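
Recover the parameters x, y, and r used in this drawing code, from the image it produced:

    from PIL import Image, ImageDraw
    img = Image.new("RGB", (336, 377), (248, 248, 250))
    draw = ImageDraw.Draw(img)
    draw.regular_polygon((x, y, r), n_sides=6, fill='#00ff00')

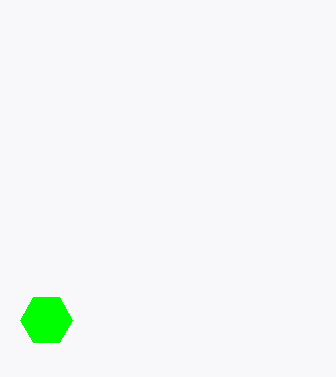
x = 46
y = 320
r = 26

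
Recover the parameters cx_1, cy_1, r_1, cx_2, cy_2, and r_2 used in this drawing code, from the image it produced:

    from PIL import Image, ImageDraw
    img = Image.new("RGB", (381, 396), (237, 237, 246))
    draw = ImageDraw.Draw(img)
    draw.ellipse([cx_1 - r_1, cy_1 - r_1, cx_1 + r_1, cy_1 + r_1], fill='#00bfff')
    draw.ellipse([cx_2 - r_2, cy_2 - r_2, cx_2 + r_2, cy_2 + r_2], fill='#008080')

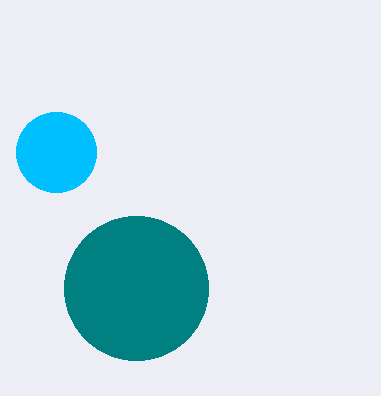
cx_1 = 56
cy_1 = 152
r_1 = 40
cx_2 = 136
cy_2 = 288
r_2 = 72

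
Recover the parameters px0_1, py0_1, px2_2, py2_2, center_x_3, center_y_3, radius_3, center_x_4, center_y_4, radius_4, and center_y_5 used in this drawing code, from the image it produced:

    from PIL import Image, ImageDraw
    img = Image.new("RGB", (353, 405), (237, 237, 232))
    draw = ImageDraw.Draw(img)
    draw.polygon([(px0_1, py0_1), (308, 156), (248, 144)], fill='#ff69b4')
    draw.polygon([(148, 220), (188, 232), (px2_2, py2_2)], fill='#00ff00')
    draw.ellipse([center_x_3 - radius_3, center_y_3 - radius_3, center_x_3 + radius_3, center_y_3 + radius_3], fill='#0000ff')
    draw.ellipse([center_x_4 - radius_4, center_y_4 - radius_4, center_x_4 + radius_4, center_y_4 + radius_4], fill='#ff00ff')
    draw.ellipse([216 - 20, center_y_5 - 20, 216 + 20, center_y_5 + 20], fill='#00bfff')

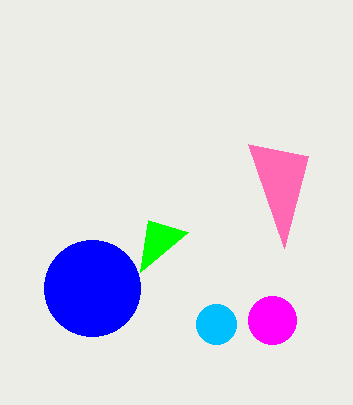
px0_1 = 284; py0_1 = 248; px2_2 = 140; py2_2 = 272; center_x_3 = 92; center_y_3 = 288; radius_3 = 48; center_x_4 = 272; center_y_4 = 320; radius_4 = 24; center_y_5 = 324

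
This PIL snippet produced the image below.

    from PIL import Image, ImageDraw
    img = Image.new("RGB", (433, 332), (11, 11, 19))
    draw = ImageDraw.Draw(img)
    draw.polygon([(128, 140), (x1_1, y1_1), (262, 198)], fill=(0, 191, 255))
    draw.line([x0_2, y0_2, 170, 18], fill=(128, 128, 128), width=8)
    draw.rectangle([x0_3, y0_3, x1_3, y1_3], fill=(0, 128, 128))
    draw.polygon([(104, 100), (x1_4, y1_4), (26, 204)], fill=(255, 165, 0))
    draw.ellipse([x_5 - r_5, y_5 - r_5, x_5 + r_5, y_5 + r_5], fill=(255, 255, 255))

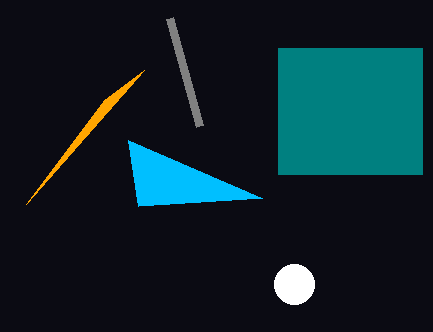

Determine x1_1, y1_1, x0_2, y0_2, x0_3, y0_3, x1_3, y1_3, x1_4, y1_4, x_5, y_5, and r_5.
x1_1 = 138; y1_1 = 206; x0_2 = 200; y0_2 = 126; x0_3 = 278; y0_3 = 48; x1_3 = 422; y1_3 = 174; x1_4 = 144; y1_4 = 70; x_5 = 294; y_5 = 284; r_5 = 20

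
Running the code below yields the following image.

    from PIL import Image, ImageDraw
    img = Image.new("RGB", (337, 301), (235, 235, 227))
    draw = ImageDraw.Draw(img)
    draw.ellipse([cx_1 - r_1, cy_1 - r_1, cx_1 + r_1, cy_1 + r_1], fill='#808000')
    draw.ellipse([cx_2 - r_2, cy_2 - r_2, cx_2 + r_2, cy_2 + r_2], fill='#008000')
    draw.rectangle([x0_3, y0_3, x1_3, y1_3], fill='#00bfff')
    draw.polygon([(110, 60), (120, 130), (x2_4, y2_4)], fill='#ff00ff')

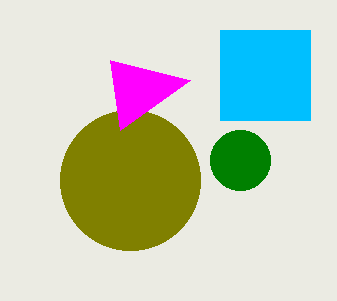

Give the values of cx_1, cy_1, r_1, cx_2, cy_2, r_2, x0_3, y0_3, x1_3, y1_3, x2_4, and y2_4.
cx_1 = 130, cy_1 = 180, r_1 = 70, cx_2 = 240, cy_2 = 160, r_2 = 30, x0_3 = 220, y0_3 = 30, x1_3 = 310, y1_3 = 120, x2_4 = 190, y2_4 = 80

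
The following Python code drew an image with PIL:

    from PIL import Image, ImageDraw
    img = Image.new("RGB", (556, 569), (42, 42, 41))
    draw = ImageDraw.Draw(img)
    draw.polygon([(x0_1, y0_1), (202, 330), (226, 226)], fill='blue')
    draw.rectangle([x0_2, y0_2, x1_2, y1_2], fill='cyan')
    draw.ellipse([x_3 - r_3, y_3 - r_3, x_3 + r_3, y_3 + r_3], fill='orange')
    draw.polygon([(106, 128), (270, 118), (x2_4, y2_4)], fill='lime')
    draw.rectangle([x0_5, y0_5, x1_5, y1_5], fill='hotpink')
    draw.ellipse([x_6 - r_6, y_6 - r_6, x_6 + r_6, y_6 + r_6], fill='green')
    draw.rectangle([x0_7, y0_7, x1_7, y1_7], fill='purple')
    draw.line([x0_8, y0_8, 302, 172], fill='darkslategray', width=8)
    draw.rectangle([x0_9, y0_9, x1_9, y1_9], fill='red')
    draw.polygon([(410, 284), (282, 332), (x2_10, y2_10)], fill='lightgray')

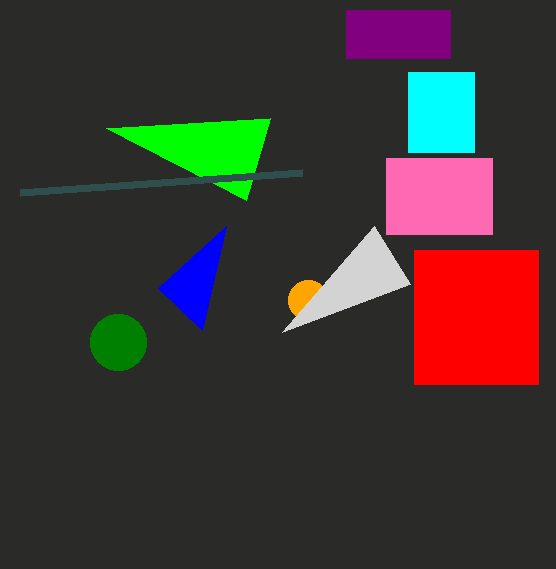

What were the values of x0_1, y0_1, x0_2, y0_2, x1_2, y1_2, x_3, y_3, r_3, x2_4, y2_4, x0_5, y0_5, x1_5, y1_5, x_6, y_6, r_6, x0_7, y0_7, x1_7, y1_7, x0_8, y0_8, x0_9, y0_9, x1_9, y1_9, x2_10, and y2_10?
x0_1 = 158
y0_1 = 288
x0_2 = 408
y0_2 = 72
x1_2 = 474
y1_2 = 152
x_3 = 308
y_3 = 300
r_3 = 20
x2_4 = 246
y2_4 = 200
x0_5 = 386
y0_5 = 158
x1_5 = 492
y1_5 = 234
x_6 = 118
y_6 = 342
r_6 = 28
x0_7 = 346
y0_7 = 10
x1_7 = 450
y1_7 = 58
x0_8 = 20
y0_8 = 192
x0_9 = 414
y0_9 = 250
x1_9 = 538
y1_9 = 384
x2_10 = 374
y2_10 = 226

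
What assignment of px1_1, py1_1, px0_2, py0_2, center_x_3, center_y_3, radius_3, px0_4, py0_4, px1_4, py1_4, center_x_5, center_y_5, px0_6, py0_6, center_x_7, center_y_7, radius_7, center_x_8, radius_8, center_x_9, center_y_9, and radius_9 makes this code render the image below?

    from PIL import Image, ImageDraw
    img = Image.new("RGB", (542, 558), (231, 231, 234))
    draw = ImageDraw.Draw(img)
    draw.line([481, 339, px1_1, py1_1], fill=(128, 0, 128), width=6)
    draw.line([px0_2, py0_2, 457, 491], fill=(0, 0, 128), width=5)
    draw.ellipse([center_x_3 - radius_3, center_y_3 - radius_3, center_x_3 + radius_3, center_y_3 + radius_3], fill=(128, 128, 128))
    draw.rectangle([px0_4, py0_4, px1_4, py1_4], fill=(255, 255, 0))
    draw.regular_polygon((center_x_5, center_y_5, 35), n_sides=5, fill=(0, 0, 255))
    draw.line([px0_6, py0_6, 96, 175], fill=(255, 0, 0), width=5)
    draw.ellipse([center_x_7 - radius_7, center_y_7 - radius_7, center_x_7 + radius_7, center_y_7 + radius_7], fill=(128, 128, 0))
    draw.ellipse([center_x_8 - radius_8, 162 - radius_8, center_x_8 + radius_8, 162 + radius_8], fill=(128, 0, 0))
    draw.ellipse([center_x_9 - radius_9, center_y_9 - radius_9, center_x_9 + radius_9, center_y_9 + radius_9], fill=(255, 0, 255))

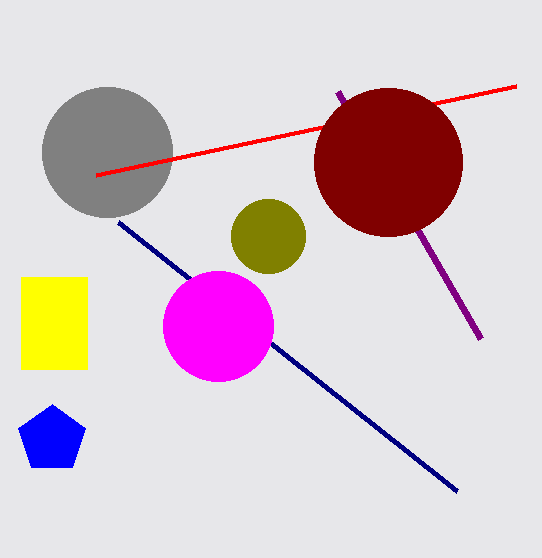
px1_1 = 338, py1_1 = 92, px0_2 = 118, py0_2 = 222, center_x_3 = 107, center_y_3 = 152, radius_3 = 65, px0_4 = 21, py0_4 = 277, px1_4 = 87, py1_4 = 369, center_x_5 = 52, center_y_5 = 439, px0_6 = 516, py0_6 = 86, center_x_7 = 268, center_y_7 = 236, radius_7 = 37, center_x_8 = 388, radius_8 = 74, center_x_9 = 218, center_y_9 = 326, radius_9 = 55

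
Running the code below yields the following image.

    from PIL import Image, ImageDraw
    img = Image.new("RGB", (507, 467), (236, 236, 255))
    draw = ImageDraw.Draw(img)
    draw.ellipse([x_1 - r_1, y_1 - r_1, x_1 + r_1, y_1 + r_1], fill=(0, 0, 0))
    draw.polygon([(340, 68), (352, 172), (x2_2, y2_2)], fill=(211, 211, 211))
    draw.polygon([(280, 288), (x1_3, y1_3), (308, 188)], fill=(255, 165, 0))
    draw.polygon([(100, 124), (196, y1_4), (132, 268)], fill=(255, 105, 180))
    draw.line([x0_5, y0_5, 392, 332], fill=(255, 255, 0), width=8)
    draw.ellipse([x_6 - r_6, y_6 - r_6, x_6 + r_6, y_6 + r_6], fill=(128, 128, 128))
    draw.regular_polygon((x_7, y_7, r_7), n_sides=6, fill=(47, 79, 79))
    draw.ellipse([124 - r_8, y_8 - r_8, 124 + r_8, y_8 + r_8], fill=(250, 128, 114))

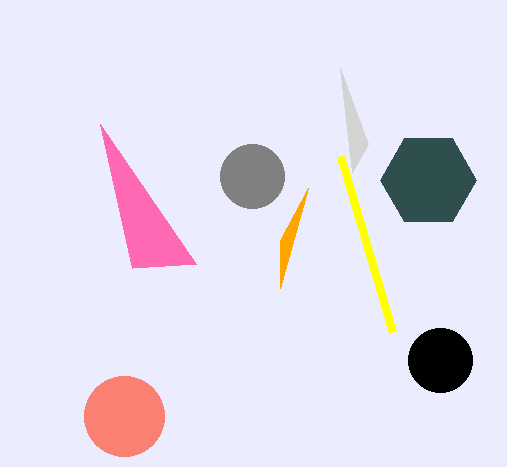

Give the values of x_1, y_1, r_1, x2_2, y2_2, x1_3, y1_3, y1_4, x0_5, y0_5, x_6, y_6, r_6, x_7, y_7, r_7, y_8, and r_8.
x_1 = 440, y_1 = 360, r_1 = 32, x2_2 = 368, y2_2 = 144, x1_3 = 280, y1_3 = 240, y1_4 = 264, x0_5 = 340, y0_5 = 156, x_6 = 252, y_6 = 176, r_6 = 32, x_7 = 428, y_7 = 180, r_7 = 48, y_8 = 416, r_8 = 40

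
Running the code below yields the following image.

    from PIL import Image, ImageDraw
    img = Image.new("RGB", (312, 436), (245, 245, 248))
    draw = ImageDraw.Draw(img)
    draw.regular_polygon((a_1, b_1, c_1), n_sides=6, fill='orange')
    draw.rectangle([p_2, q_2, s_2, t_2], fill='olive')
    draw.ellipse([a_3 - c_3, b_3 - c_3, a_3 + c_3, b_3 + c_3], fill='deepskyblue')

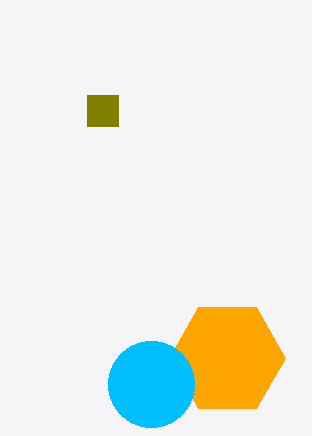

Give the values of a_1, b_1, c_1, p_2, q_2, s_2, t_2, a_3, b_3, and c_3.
a_1 = 227; b_1 = 358; c_1 = 58; p_2 = 87; q_2 = 95; s_2 = 118; t_2 = 126; a_3 = 151; b_3 = 384; c_3 = 43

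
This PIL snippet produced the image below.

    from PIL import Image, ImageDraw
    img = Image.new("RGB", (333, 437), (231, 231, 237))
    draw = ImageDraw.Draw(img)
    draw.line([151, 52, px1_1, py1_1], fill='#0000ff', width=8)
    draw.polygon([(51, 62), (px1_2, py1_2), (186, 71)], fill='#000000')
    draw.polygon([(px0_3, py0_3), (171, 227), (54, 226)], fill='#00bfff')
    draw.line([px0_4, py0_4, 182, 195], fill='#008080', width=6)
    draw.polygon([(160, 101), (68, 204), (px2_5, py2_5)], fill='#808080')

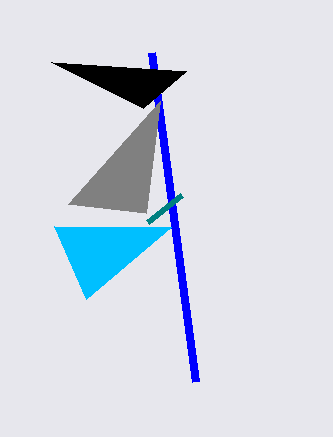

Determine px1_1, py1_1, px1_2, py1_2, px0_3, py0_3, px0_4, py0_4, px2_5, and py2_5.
px1_1 = 195
py1_1 = 381
px1_2 = 143
py1_2 = 108
px0_3 = 86
py0_3 = 299
px0_4 = 148
py0_4 = 222
px2_5 = 146
py2_5 = 213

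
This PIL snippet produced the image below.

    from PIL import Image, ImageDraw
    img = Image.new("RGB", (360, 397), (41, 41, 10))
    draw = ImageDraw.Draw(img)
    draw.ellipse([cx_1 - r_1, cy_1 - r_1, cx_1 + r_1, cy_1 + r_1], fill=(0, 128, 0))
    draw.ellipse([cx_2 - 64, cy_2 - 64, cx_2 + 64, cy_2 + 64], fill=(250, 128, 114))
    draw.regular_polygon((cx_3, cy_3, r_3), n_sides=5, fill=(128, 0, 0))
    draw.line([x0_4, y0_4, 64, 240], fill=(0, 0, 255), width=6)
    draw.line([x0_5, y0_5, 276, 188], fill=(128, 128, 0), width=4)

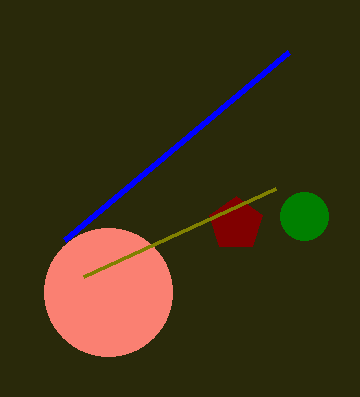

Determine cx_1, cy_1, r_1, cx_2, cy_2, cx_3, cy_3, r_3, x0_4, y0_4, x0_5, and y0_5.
cx_1 = 304; cy_1 = 216; r_1 = 24; cx_2 = 108; cy_2 = 292; cx_3 = 236; cy_3 = 224; r_3 = 28; x0_4 = 288; y0_4 = 52; x0_5 = 84; y0_5 = 276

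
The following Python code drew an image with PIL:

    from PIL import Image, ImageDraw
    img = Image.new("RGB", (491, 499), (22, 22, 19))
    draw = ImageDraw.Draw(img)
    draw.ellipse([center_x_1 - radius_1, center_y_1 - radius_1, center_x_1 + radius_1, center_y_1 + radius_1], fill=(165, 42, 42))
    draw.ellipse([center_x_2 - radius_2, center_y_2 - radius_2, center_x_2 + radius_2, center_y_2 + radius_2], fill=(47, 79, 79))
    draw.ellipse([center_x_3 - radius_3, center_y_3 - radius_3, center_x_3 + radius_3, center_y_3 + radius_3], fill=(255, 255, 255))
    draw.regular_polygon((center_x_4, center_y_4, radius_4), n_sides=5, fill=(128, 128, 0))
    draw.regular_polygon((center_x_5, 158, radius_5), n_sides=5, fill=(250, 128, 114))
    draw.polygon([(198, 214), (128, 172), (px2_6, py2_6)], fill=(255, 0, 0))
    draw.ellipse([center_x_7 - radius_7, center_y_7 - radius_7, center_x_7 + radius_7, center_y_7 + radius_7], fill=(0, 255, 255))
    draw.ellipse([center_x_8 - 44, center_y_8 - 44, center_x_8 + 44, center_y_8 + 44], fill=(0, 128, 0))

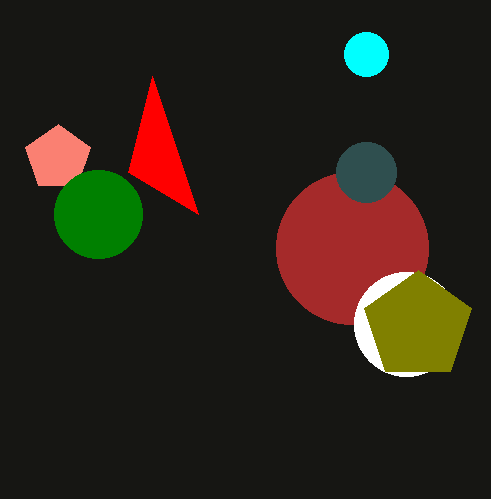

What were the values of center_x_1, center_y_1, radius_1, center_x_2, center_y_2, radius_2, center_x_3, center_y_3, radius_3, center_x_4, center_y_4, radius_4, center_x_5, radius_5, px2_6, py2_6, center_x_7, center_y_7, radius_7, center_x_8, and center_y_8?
center_x_1 = 352, center_y_1 = 248, radius_1 = 76, center_x_2 = 366, center_y_2 = 172, radius_2 = 30, center_x_3 = 406, center_y_3 = 324, radius_3 = 52, center_x_4 = 418, center_y_4 = 326, radius_4 = 56, center_x_5 = 58, radius_5 = 34, px2_6 = 152, py2_6 = 76, center_x_7 = 366, center_y_7 = 54, radius_7 = 22, center_x_8 = 98, center_y_8 = 214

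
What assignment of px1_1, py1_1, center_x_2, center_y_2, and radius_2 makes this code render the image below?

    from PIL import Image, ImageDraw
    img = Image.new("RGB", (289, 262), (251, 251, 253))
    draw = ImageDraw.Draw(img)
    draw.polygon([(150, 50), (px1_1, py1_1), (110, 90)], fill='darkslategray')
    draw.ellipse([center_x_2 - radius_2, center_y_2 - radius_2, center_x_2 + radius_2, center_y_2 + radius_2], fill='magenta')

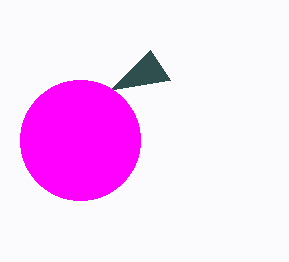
px1_1 = 170; py1_1 = 80; center_x_2 = 80; center_y_2 = 140; radius_2 = 60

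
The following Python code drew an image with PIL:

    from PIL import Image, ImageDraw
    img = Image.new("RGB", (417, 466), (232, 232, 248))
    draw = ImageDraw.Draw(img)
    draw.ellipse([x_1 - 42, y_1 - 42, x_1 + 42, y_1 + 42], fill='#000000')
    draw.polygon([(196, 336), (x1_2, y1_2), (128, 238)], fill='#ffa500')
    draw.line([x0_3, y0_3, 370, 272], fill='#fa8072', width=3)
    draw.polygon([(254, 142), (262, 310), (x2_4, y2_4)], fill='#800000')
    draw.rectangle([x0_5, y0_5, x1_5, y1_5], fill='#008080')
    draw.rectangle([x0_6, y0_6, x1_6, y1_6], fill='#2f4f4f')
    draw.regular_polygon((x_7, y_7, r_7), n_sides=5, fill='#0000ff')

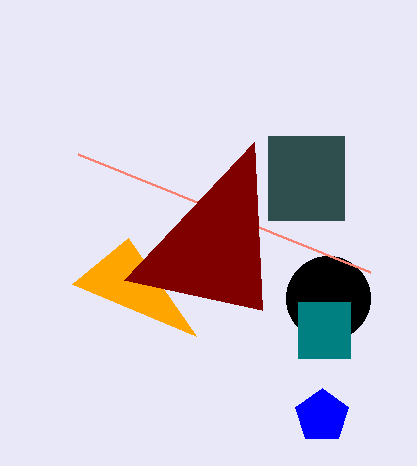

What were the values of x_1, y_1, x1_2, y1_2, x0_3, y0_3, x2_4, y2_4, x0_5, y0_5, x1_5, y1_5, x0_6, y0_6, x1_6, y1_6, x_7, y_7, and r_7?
x_1 = 328
y_1 = 298
x1_2 = 72
y1_2 = 284
x0_3 = 78
y0_3 = 154
x2_4 = 124
y2_4 = 280
x0_5 = 298
y0_5 = 302
x1_5 = 350
y1_5 = 358
x0_6 = 268
y0_6 = 136
x1_6 = 344
y1_6 = 220
x_7 = 322
y_7 = 416
r_7 = 28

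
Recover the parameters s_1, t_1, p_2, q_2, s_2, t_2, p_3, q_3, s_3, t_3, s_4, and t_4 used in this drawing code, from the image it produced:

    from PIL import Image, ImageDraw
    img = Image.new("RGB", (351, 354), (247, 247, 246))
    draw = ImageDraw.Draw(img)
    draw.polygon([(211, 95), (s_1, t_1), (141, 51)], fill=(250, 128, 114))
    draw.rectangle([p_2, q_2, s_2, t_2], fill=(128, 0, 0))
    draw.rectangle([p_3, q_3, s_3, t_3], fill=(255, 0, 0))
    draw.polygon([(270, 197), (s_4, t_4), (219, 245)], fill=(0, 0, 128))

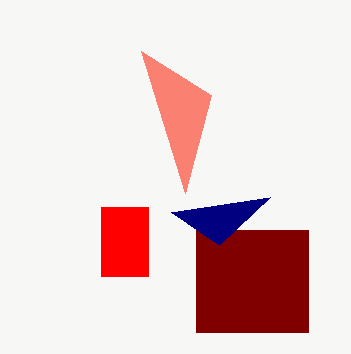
s_1 = 185; t_1 = 193; p_2 = 196; q_2 = 230; s_2 = 308; t_2 = 332; p_3 = 101; q_3 = 207; s_3 = 148; t_3 = 276; s_4 = 171; t_4 = 212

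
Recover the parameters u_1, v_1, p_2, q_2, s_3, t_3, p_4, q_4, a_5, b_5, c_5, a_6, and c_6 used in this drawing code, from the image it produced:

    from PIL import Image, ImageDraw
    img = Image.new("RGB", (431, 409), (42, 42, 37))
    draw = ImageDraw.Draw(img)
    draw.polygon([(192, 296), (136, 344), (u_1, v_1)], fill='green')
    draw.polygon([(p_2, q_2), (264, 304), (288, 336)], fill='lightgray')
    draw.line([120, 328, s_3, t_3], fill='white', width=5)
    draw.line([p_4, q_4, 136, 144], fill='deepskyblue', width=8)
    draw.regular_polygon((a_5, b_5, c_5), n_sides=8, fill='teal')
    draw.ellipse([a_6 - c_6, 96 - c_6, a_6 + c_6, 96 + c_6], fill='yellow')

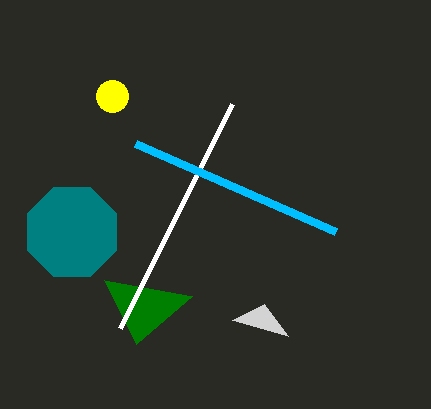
u_1 = 104
v_1 = 280
p_2 = 232
q_2 = 320
s_3 = 232
t_3 = 104
p_4 = 336
q_4 = 232
a_5 = 72
b_5 = 232
c_5 = 48
a_6 = 112
c_6 = 16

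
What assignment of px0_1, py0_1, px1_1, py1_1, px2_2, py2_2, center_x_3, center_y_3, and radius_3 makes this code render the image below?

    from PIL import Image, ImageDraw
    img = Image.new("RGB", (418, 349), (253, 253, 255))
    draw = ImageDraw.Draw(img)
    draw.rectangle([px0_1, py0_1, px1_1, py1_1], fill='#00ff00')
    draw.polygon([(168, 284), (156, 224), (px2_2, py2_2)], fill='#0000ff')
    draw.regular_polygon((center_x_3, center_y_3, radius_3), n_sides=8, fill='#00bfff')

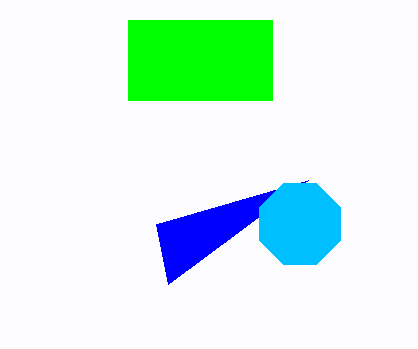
px0_1 = 128
py0_1 = 20
px1_1 = 272
py1_1 = 100
px2_2 = 308
py2_2 = 180
center_x_3 = 300
center_y_3 = 224
radius_3 = 44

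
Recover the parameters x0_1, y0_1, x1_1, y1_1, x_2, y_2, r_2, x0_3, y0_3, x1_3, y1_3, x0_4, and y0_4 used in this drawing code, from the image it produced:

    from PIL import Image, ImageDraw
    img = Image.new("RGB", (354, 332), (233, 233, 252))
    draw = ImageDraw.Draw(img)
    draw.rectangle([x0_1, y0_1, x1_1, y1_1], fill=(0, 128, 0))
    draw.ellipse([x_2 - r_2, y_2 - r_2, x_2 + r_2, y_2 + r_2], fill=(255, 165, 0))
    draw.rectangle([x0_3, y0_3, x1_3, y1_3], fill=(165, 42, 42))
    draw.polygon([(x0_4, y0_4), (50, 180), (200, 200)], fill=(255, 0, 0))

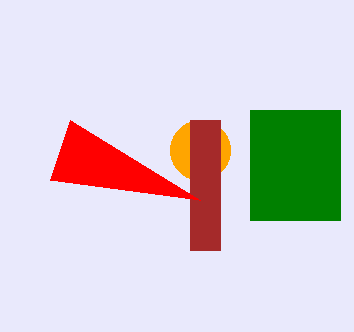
x0_1 = 250, y0_1 = 110, x1_1 = 340, y1_1 = 220, x_2 = 200, y_2 = 150, r_2 = 30, x0_3 = 190, y0_3 = 120, x1_3 = 220, y1_3 = 250, x0_4 = 70, y0_4 = 120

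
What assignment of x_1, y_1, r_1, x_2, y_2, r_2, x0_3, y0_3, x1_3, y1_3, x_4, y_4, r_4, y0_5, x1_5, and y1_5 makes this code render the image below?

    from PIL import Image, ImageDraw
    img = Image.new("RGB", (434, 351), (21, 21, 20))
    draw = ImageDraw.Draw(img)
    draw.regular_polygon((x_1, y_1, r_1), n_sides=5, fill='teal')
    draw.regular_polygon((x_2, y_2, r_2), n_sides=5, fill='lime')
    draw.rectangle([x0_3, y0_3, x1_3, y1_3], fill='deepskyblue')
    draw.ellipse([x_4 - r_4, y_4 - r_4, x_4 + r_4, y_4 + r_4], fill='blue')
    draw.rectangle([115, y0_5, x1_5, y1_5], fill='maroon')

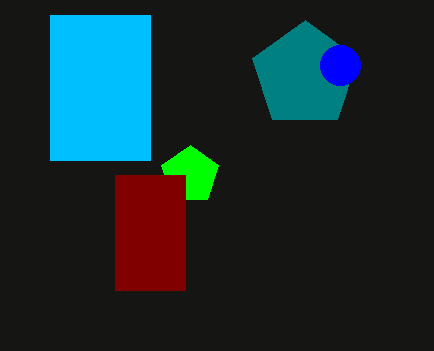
x_1 = 305, y_1 = 75, r_1 = 55, x_2 = 190, y_2 = 175, r_2 = 30, x0_3 = 50, y0_3 = 15, x1_3 = 150, y1_3 = 160, x_4 = 340, y_4 = 65, r_4 = 20, y0_5 = 175, x1_5 = 185, y1_5 = 290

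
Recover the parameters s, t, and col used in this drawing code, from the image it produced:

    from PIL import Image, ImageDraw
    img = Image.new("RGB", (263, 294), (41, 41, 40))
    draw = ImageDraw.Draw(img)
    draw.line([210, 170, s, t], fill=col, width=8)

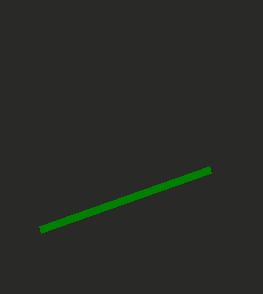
s = 40
t = 230
col = 'green'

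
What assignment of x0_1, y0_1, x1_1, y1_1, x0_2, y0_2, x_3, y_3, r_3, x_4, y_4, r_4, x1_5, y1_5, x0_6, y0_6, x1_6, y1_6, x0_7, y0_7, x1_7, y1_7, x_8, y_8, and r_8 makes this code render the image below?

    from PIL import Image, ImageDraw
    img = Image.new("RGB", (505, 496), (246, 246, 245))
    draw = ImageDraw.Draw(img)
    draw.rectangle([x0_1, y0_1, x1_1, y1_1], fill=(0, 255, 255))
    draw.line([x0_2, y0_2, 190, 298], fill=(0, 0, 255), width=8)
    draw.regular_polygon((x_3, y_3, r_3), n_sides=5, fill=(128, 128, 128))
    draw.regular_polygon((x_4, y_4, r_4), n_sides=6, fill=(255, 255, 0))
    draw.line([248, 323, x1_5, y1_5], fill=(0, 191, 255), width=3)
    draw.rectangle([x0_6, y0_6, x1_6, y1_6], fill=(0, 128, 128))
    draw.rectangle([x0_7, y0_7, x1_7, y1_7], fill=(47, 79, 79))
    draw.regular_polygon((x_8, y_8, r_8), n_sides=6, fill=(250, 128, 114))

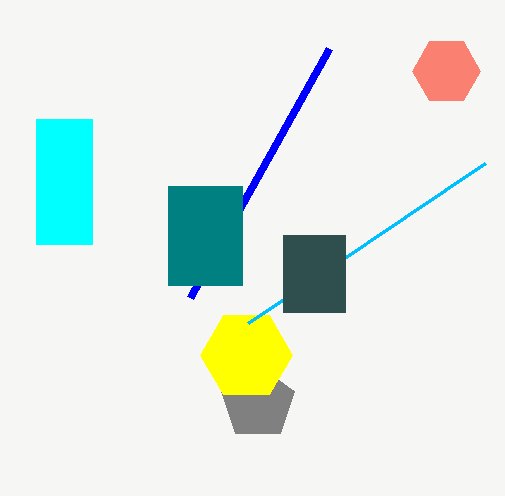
x0_1 = 36, y0_1 = 119, x1_1 = 92, y1_1 = 244, x0_2 = 329, y0_2 = 49, x_3 = 258, y_3 = 403, r_3 = 38, x_4 = 246, y_4 = 355, r_4 = 46, x1_5 = 485, y1_5 = 163, x0_6 = 168, y0_6 = 186, x1_6 = 242, y1_6 = 285, x0_7 = 283, y0_7 = 235, x1_7 = 345, y1_7 = 312, x_8 = 446, y_8 = 71, r_8 = 34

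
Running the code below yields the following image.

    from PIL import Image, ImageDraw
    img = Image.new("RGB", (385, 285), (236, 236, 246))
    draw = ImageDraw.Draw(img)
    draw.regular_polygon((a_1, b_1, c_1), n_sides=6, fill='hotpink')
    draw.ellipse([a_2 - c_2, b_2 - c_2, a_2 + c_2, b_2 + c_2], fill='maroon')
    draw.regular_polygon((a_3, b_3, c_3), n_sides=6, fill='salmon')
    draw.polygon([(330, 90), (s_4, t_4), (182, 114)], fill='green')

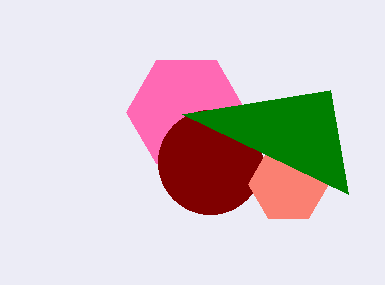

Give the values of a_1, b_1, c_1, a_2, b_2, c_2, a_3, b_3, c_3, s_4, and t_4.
a_1 = 186
b_1 = 112
c_1 = 60
a_2 = 210
b_2 = 162
c_2 = 52
a_3 = 288
b_3 = 184
c_3 = 40
s_4 = 348
t_4 = 194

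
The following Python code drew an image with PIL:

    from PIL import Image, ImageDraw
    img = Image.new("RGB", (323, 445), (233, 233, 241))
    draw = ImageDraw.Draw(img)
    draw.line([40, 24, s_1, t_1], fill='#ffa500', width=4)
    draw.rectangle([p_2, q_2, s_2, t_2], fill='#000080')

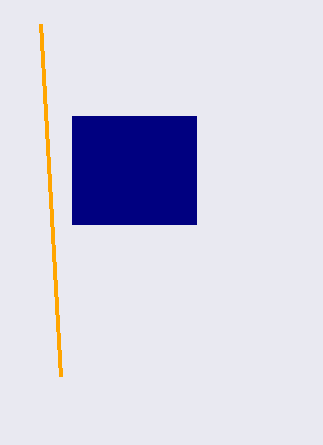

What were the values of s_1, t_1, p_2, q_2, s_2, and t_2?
s_1 = 60, t_1 = 376, p_2 = 72, q_2 = 116, s_2 = 196, t_2 = 224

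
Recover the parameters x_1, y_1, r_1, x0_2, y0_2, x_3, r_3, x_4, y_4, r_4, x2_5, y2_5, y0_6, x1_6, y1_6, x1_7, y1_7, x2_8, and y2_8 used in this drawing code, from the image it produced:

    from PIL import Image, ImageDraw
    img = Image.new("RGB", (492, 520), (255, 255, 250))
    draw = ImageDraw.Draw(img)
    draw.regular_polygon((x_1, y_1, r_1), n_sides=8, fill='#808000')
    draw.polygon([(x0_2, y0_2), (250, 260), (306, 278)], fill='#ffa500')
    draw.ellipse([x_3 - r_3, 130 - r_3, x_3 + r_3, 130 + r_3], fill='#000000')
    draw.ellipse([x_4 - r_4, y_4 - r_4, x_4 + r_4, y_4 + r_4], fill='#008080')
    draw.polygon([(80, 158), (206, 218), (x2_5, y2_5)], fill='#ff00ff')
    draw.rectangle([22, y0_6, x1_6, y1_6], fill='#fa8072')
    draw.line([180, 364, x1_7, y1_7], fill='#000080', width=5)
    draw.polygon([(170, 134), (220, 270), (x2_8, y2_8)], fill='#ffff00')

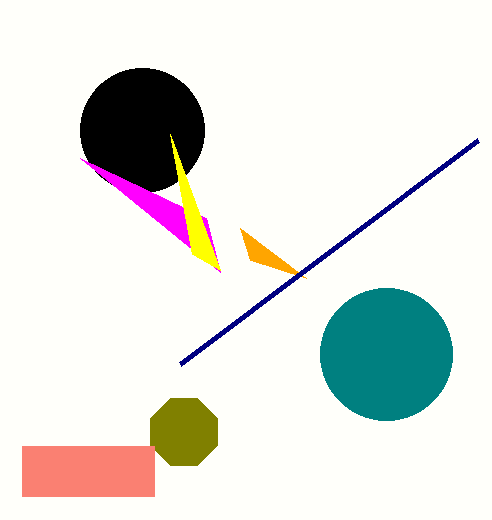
x_1 = 184; y_1 = 432; r_1 = 36; x0_2 = 240; y0_2 = 228; x_3 = 142; r_3 = 62; x_4 = 386; y_4 = 354; r_4 = 66; x2_5 = 220; y2_5 = 272; y0_6 = 446; x1_6 = 154; y1_6 = 496; x1_7 = 478; y1_7 = 140; x2_8 = 192; y2_8 = 254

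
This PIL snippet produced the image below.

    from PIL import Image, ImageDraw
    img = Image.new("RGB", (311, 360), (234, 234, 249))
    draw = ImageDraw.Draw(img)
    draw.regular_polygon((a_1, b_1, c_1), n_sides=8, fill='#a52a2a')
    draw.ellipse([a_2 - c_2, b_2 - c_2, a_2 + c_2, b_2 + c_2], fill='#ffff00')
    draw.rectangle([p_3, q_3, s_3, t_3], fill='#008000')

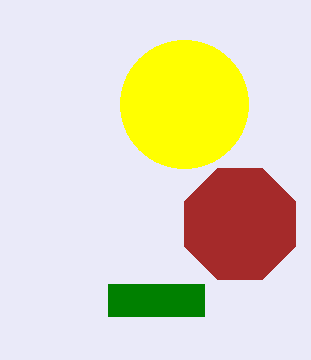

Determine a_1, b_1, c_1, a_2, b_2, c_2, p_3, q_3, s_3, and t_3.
a_1 = 240; b_1 = 224; c_1 = 60; a_2 = 184; b_2 = 104; c_2 = 64; p_3 = 108; q_3 = 284; s_3 = 204; t_3 = 316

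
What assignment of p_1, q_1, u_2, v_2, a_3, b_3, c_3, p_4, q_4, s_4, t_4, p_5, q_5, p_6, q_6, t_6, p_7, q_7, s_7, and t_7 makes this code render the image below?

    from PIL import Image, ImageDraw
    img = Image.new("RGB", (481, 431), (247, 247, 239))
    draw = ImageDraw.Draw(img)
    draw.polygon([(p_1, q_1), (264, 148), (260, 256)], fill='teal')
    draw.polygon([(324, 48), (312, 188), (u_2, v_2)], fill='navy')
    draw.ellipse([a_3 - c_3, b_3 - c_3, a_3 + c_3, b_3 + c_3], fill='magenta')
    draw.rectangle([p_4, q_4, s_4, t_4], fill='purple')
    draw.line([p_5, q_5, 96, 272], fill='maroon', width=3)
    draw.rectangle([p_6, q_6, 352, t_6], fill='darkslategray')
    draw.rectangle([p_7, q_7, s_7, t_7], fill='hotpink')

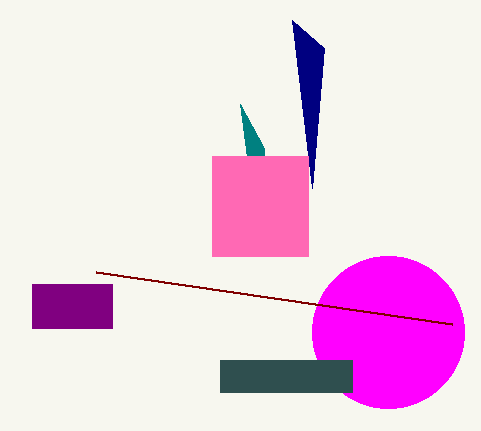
p_1 = 240, q_1 = 104, u_2 = 292, v_2 = 20, a_3 = 388, b_3 = 332, c_3 = 76, p_4 = 32, q_4 = 284, s_4 = 112, t_4 = 328, p_5 = 452, q_5 = 324, p_6 = 220, q_6 = 360, t_6 = 392, p_7 = 212, q_7 = 156, s_7 = 308, t_7 = 256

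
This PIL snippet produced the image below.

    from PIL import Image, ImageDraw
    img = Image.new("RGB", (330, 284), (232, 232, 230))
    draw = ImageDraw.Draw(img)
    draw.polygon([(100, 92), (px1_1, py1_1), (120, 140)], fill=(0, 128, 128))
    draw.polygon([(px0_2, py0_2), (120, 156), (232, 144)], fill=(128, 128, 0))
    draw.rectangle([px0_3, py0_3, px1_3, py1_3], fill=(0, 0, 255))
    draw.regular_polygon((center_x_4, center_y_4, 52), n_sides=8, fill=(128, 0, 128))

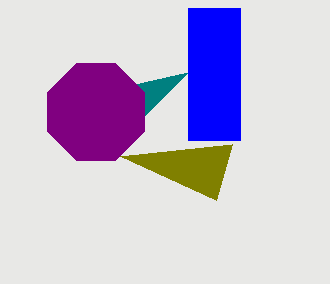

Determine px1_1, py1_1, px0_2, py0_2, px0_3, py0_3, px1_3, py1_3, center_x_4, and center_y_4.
px1_1 = 188, py1_1 = 72, px0_2 = 216, py0_2 = 200, px0_3 = 188, py0_3 = 8, px1_3 = 240, py1_3 = 140, center_x_4 = 96, center_y_4 = 112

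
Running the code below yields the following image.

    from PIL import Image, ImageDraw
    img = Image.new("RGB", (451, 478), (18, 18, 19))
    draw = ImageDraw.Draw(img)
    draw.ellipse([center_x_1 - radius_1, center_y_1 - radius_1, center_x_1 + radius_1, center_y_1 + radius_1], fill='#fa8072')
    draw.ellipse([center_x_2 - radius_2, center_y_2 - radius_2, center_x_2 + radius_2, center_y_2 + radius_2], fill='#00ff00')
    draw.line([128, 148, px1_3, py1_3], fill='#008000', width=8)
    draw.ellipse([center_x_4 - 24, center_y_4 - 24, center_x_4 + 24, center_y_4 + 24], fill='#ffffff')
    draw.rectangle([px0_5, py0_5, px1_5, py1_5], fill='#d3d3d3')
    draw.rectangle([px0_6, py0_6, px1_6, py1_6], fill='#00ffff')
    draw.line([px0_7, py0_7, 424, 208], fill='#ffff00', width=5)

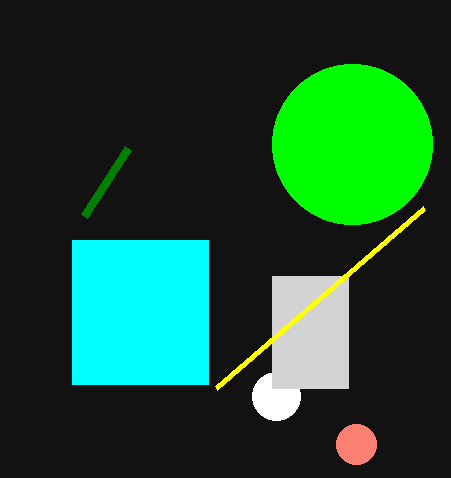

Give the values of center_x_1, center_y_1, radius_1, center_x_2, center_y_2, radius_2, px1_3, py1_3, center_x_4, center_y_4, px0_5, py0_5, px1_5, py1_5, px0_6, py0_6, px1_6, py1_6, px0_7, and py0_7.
center_x_1 = 356, center_y_1 = 444, radius_1 = 20, center_x_2 = 352, center_y_2 = 144, radius_2 = 80, px1_3 = 84, py1_3 = 216, center_x_4 = 276, center_y_4 = 396, px0_5 = 272, py0_5 = 276, px1_5 = 348, py1_5 = 388, px0_6 = 72, py0_6 = 240, px1_6 = 208, py1_6 = 384, px0_7 = 216, py0_7 = 388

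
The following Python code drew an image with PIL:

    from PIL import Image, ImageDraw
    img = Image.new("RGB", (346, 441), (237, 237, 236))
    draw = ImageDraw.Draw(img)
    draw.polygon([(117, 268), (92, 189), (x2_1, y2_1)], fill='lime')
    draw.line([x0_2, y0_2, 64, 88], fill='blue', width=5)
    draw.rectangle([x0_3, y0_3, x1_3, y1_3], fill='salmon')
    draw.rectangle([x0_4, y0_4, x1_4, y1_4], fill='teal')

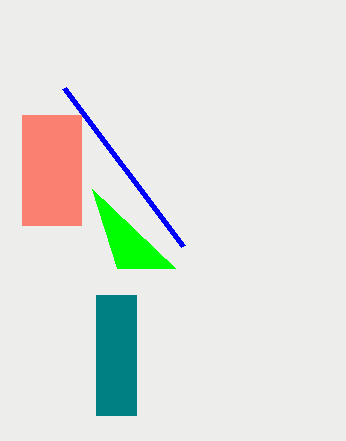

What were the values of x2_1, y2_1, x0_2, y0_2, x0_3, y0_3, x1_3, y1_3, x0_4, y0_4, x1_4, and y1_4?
x2_1 = 175, y2_1 = 268, x0_2 = 183, y0_2 = 246, x0_3 = 22, y0_3 = 115, x1_3 = 81, y1_3 = 225, x0_4 = 96, y0_4 = 295, x1_4 = 136, y1_4 = 415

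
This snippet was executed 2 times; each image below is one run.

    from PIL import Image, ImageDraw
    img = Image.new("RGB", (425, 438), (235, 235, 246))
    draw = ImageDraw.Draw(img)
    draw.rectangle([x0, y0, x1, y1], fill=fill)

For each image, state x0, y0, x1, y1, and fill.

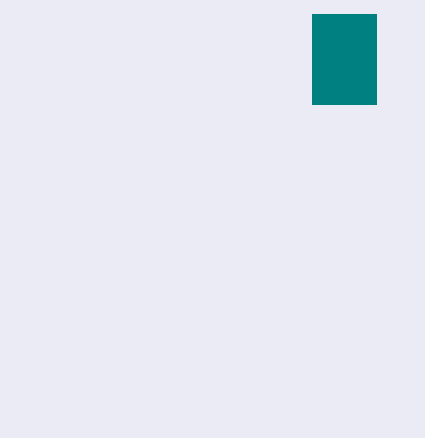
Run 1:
x0 = 312, y0 = 14, x1 = 376, y1 = 104, fill = 'teal'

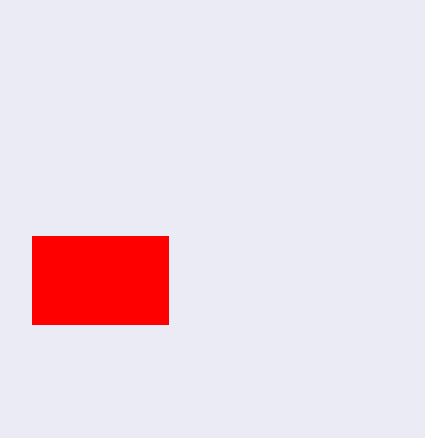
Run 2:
x0 = 32, y0 = 236, x1 = 168, y1 = 324, fill = 'red'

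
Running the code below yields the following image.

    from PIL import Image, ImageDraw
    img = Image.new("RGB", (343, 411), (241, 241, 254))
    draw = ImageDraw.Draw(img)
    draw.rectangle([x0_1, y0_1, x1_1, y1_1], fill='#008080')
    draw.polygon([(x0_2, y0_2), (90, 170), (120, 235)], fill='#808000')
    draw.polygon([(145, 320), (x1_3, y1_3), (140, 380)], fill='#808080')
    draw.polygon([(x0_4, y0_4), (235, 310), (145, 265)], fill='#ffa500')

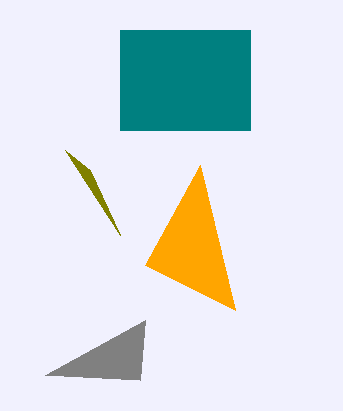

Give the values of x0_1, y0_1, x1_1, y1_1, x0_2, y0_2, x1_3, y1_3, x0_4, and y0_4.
x0_1 = 120; y0_1 = 30; x1_1 = 250; y1_1 = 130; x0_2 = 65; y0_2 = 150; x1_3 = 45; y1_3 = 375; x0_4 = 200; y0_4 = 165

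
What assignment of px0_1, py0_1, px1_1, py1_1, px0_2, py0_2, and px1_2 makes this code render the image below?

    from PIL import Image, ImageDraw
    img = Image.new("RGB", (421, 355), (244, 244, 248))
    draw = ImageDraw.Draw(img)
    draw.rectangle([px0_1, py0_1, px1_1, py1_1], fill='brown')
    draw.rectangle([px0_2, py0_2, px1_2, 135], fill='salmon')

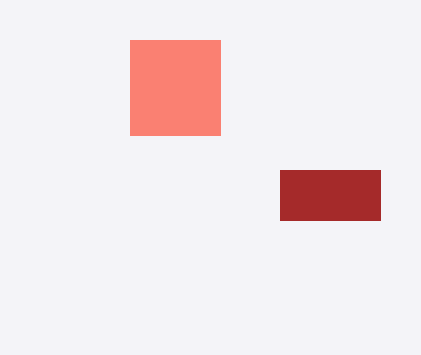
px0_1 = 280
py0_1 = 170
px1_1 = 380
py1_1 = 220
px0_2 = 130
py0_2 = 40
px1_2 = 220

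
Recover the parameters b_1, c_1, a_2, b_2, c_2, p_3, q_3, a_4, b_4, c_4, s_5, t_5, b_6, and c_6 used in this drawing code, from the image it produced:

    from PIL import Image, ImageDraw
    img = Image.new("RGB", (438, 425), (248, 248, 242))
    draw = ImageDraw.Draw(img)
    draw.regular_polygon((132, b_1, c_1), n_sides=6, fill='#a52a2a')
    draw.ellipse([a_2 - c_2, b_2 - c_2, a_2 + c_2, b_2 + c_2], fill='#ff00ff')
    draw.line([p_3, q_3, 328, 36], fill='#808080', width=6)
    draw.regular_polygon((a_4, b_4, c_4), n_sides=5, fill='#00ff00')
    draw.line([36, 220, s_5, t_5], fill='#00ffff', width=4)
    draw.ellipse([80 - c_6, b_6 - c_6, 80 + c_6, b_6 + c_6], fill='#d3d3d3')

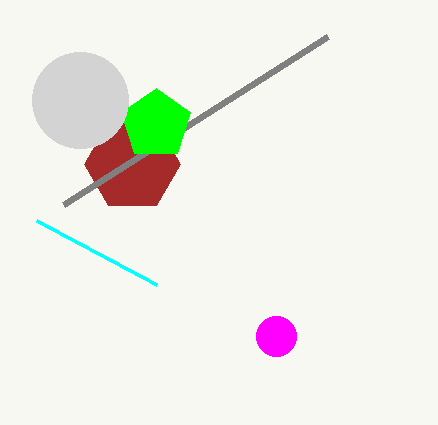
b_1 = 164
c_1 = 48
a_2 = 276
b_2 = 336
c_2 = 20
p_3 = 64
q_3 = 204
a_4 = 156
b_4 = 124
c_4 = 36
s_5 = 156
t_5 = 284
b_6 = 100
c_6 = 48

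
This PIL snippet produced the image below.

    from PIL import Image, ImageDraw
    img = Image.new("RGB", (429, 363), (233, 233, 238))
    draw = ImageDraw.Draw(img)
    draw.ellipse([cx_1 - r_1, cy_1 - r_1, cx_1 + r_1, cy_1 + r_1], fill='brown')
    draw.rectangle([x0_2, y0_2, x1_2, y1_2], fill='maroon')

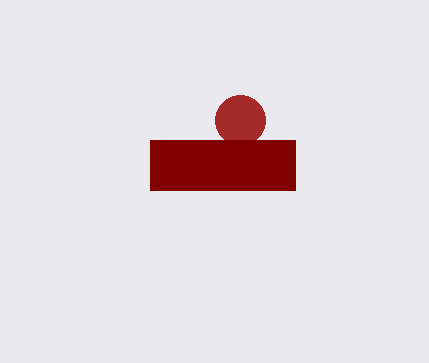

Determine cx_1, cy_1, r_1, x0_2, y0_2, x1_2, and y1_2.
cx_1 = 240, cy_1 = 120, r_1 = 25, x0_2 = 150, y0_2 = 140, x1_2 = 295, y1_2 = 190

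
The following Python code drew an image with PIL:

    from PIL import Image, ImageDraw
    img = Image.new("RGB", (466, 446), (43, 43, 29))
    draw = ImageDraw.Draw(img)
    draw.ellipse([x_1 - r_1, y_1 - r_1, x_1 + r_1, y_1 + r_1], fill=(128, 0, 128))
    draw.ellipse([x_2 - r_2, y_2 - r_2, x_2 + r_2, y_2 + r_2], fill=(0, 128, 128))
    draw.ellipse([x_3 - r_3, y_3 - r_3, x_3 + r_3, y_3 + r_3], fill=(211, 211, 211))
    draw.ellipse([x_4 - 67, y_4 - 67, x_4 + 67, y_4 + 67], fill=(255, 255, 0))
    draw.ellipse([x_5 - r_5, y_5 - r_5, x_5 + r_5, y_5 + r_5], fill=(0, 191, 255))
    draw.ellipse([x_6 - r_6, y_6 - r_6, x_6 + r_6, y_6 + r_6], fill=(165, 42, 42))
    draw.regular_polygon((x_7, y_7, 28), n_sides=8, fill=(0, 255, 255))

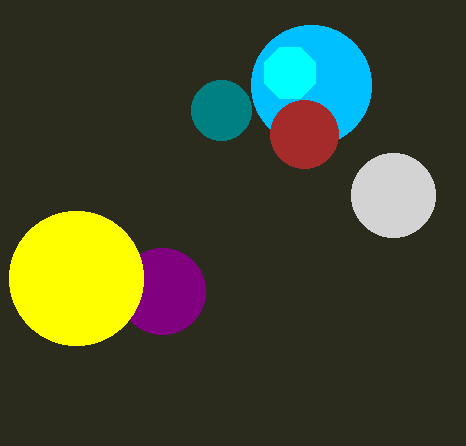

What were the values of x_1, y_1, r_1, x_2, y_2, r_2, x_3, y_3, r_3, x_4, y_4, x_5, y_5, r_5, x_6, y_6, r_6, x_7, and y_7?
x_1 = 162, y_1 = 291, r_1 = 43, x_2 = 221, y_2 = 110, r_2 = 30, x_3 = 393, y_3 = 195, r_3 = 42, x_4 = 76, y_4 = 278, x_5 = 311, y_5 = 85, r_5 = 60, x_6 = 304, y_6 = 134, r_6 = 34, x_7 = 290, y_7 = 73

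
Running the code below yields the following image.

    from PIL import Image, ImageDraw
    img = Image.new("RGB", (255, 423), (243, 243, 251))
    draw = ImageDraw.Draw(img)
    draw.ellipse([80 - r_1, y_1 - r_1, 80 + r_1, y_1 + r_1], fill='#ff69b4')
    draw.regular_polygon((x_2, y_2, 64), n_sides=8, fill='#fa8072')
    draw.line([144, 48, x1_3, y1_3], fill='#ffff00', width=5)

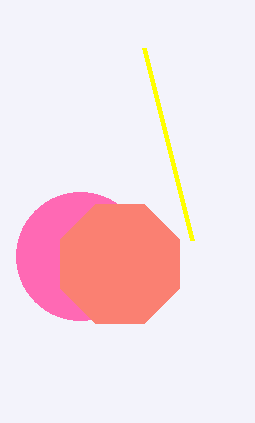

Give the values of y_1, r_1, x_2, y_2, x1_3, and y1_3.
y_1 = 256
r_1 = 64
x_2 = 120
y_2 = 264
x1_3 = 192
y1_3 = 240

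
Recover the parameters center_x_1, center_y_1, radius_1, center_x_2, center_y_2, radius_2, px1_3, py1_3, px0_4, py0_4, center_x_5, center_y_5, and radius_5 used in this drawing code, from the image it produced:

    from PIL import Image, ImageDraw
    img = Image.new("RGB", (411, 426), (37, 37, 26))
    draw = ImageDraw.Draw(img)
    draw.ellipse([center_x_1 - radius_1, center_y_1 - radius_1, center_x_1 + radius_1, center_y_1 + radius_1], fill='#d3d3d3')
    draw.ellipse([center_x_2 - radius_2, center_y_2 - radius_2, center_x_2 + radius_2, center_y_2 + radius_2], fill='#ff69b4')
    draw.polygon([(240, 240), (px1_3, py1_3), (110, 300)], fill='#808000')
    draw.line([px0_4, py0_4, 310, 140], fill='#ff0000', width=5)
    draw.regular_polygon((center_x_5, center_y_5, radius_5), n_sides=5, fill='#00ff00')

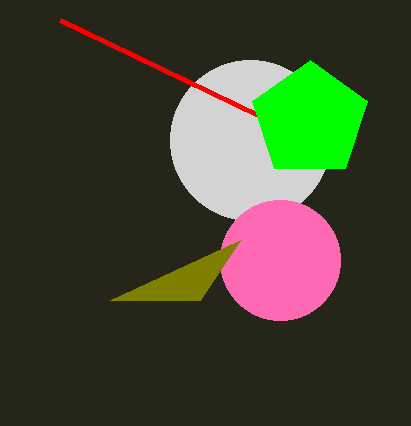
center_x_1 = 250, center_y_1 = 140, radius_1 = 80, center_x_2 = 280, center_y_2 = 260, radius_2 = 60, px1_3 = 200, py1_3 = 300, px0_4 = 60, py0_4 = 20, center_x_5 = 310, center_y_5 = 120, radius_5 = 60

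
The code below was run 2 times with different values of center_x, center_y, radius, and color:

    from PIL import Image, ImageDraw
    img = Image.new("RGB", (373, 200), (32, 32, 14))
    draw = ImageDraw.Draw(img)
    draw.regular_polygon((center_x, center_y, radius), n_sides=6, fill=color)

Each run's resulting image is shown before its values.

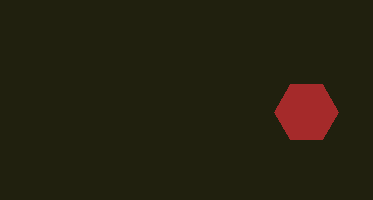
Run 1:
center_x = 306, center_y = 112, radius = 32, color = 'brown'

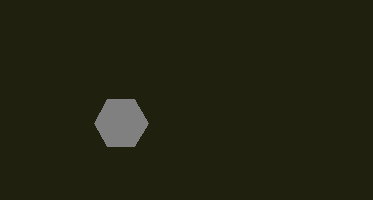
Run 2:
center_x = 121; center_y = 123; radius = 27; color = 'gray'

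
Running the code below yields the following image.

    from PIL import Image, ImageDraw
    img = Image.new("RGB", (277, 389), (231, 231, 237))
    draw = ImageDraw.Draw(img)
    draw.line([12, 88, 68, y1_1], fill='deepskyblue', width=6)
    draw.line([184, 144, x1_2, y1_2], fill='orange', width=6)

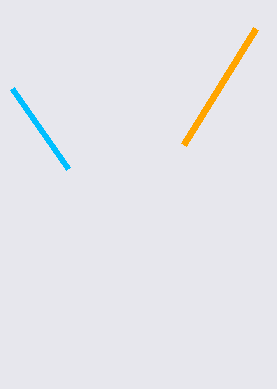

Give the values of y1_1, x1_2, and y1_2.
y1_1 = 168; x1_2 = 256; y1_2 = 28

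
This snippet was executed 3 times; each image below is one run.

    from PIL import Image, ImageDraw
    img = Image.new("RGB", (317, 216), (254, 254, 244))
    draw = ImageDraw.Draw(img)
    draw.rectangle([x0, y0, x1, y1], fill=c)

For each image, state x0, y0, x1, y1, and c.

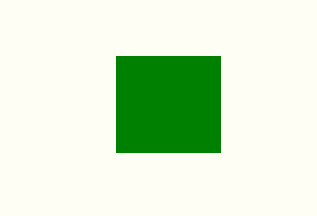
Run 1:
x0 = 116
y0 = 56
x1 = 220
y1 = 152
c = 'green'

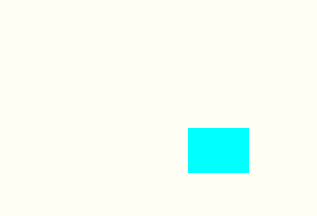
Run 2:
x0 = 188; y0 = 128; x1 = 248; y1 = 172; c = 'cyan'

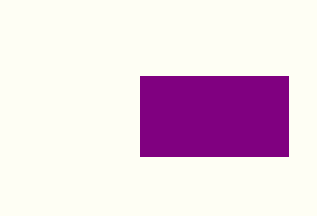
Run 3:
x0 = 140
y0 = 76
x1 = 288
y1 = 156
c = 'purple'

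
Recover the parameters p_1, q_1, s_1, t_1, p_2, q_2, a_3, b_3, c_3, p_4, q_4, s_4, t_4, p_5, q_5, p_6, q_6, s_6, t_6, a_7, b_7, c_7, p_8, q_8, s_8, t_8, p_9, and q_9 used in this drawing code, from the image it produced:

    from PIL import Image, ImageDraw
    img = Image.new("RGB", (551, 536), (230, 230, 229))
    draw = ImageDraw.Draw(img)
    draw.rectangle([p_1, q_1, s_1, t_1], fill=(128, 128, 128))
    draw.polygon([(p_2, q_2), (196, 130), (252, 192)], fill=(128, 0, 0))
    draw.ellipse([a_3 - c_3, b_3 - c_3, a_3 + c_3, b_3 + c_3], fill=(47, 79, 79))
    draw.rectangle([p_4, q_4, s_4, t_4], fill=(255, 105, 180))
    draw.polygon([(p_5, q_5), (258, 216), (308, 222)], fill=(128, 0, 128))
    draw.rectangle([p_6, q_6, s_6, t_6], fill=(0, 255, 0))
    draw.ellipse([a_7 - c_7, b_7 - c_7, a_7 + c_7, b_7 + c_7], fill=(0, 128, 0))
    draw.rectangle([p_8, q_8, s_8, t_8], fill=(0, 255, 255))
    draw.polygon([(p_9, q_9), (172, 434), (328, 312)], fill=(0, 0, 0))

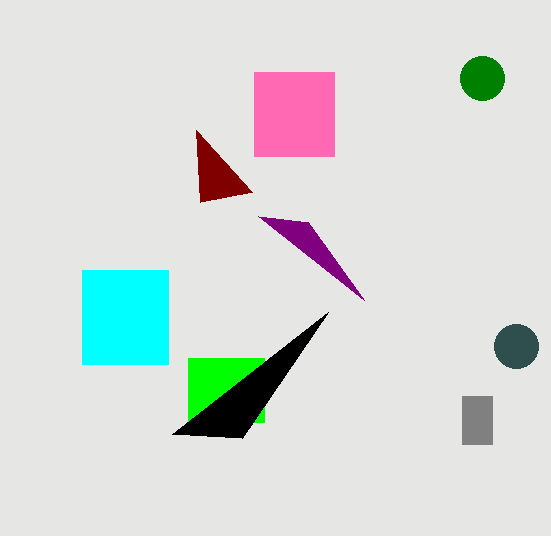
p_1 = 462
q_1 = 396
s_1 = 492
t_1 = 444
p_2 = 200
q_2 = 202
a_3 = 516
b_3 = 346
c_3 = 22
p_4 = 254
q_4 = 72
s_4 = 334
t_4 = 156
p_5 = 364
q_5 = 300
p_6 = 188
q_6 = 358
s_6 = 264
t_6 = 422
a_7 = 482
b_7 = 78
c_7 = 22
p_8 = 82
q_8 = 270
s_8 = 168
t_8 = 364
p_9 = 242
q_9 = 438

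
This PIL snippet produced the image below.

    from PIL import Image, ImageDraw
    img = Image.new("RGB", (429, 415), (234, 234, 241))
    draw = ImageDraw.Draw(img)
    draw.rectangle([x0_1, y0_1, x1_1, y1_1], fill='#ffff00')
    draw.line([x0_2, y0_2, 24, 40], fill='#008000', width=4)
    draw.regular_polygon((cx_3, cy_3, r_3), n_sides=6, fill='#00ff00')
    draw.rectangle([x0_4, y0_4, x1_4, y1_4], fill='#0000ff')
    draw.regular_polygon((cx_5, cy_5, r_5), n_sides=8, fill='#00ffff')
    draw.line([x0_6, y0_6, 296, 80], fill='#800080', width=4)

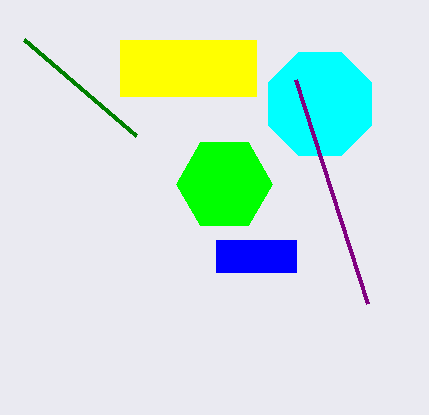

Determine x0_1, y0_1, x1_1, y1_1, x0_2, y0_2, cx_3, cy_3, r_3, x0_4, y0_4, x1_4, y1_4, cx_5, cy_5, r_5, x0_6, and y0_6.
x0_1 = 120; y0_1 = 40; x1_1 = 256; y1_1 = 96; x0_2 = 136; y0_2 = 136; cx_3 = 224; cy_3 = 184; r_3 = 48; x0_4 = 216; y0_4 = 240; x1_4 = 296; y1_4 = 272; cx_5 = 320; cy_5 = 104; r_5 = 56; x0_6 = 368; y0_6 = 304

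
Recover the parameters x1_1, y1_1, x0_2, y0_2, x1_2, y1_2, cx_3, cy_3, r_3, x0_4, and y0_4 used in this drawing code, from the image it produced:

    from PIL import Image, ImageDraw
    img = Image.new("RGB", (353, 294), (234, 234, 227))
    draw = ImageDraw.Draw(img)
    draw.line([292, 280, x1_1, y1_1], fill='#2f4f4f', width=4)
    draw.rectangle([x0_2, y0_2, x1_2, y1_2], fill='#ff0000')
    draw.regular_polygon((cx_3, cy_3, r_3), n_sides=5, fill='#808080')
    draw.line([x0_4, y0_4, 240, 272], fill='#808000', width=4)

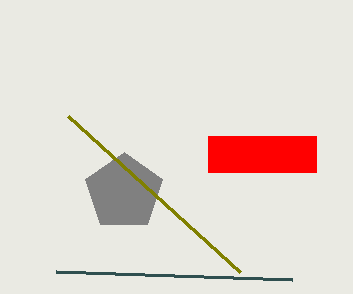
x1_1 = 56, y1_1 = 272, x0_2 = 208, y0_2 = 136, x1_2 = 316, y1_2 = 172, cx_3 = 124, cy_3 = 192, r_3 = 40, x0_4 = 68, y0_4 = 116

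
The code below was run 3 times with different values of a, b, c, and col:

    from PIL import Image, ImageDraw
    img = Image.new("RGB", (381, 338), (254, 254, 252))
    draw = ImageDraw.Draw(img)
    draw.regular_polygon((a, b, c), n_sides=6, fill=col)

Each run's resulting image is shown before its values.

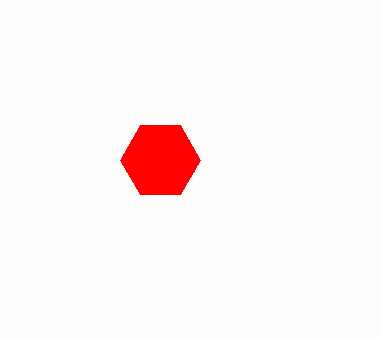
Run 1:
a = 160, b = 160, c = 40, col = 'red'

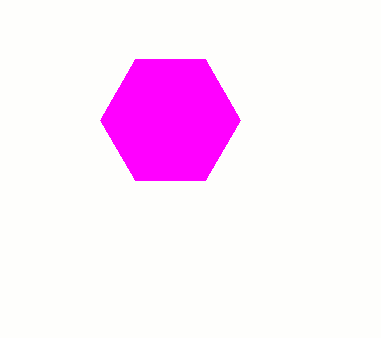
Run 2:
a = 170, b = 120, c = 70, col = 'magenta'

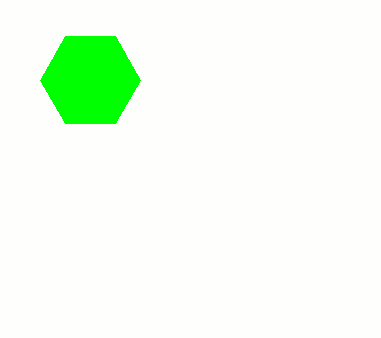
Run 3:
a = 90, b = 80, c = 50, col = 'lime'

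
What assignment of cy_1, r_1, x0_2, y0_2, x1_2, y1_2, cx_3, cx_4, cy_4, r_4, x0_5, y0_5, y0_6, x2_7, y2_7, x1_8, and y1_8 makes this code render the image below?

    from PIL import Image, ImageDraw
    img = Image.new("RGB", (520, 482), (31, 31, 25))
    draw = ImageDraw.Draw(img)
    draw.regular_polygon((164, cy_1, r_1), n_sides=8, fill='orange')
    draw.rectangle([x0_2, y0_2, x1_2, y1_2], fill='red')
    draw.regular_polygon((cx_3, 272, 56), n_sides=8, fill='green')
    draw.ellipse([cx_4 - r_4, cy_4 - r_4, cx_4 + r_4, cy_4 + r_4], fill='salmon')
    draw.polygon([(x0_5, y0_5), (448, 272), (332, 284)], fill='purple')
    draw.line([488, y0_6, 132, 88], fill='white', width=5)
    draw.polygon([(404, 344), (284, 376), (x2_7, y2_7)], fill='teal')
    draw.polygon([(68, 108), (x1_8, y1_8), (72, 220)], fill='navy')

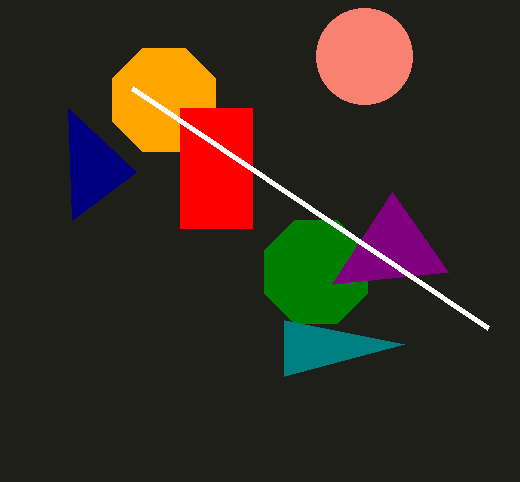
cy_1 = 100
r_1 = 56
x0_2 = 180
y0_2 = 108
x1_2 = 252
y1_2 = 228
cx_3 = 316
cx_4 = 364
cy_4 = 56
r_4 = 48
x0_5 = 392
y0_5 = 192
y0_6 = 328
x2_7 = 284
y2_7 = 320
x1_8 = 136
y1_8 = 172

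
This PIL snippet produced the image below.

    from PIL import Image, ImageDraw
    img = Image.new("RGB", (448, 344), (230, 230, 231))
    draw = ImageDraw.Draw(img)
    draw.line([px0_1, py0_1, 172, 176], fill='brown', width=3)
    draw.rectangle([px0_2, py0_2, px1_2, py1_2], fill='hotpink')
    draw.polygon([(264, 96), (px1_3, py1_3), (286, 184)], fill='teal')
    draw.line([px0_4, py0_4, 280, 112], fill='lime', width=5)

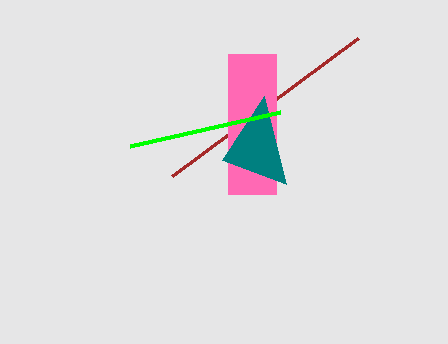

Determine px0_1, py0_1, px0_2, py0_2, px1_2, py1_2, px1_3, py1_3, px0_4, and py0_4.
px0_1 = 358, py0_1 = 38, px0_2 = 228, py0_2 = 54, px1_2 = 276, py1_2 = 194, px1_3 = 222, py1_3 = 160, px0_4 = 130, py0_4 = 146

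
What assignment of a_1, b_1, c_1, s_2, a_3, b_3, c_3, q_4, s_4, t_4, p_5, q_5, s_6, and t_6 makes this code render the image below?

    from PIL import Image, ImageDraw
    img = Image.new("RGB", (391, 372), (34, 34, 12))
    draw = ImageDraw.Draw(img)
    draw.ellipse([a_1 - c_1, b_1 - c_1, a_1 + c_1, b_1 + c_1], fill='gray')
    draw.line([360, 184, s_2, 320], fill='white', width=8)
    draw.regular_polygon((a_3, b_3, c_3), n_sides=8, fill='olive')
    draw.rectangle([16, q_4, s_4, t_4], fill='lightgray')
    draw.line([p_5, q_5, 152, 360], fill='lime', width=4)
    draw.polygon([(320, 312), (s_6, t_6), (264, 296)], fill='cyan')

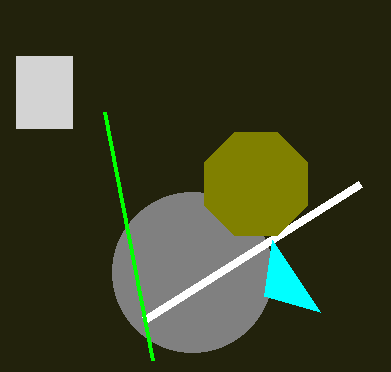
a_1 = 192
b_1 = 272
c_1 = 80
s_2 = 144
a_3 = 256
b_3 = 184
c_3 = 56
q_4 = 56
s_4 = 72
t_4 = 128
p_5 = 104
q_5 = 112
s_6 = 272
t_6 = 240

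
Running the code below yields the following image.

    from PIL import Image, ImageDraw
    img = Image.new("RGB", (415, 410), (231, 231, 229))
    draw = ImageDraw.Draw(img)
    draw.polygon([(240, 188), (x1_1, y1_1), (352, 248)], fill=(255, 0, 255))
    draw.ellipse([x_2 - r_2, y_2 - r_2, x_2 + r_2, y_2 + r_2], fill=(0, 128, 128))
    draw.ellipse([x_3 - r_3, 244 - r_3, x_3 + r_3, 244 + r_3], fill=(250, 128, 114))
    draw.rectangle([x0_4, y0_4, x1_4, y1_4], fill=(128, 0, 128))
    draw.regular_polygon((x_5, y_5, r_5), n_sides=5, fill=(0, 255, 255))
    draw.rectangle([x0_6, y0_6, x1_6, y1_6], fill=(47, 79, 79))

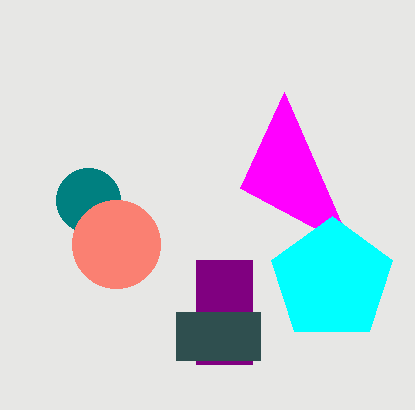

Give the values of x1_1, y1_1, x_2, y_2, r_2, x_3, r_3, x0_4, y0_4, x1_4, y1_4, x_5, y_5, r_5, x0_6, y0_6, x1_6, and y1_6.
x1_1 = 284, y1_1 = 92, x_2 = 88, y_2 = 200, r_2 = 32, x_3 = 116, r_3 = 44, x0_4 = 196, y0_4 = 260, x1_4 = 252, y1_4 = 364, x_5 = 332, y_5 = 280, r_5 = 64, x0_6 = 176, y0_6 = 312, x1_6 = 260, y1_6 = 360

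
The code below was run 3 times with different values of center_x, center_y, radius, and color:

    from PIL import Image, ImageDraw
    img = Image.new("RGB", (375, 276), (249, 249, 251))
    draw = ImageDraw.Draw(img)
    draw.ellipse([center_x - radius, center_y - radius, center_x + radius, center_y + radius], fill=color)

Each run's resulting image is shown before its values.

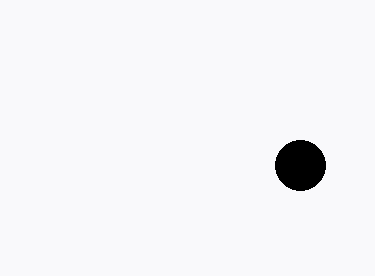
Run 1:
center_x = 300; center_y = 165; radius = 25; color = 'black'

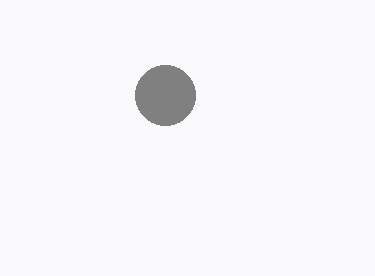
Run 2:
center_x = 165; center_y = 95; radius = 30; color = 'gray'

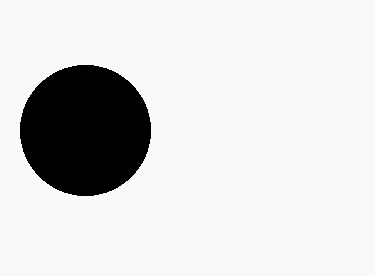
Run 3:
center_x = 85, center_y = 130, radius = 65, color = 'black'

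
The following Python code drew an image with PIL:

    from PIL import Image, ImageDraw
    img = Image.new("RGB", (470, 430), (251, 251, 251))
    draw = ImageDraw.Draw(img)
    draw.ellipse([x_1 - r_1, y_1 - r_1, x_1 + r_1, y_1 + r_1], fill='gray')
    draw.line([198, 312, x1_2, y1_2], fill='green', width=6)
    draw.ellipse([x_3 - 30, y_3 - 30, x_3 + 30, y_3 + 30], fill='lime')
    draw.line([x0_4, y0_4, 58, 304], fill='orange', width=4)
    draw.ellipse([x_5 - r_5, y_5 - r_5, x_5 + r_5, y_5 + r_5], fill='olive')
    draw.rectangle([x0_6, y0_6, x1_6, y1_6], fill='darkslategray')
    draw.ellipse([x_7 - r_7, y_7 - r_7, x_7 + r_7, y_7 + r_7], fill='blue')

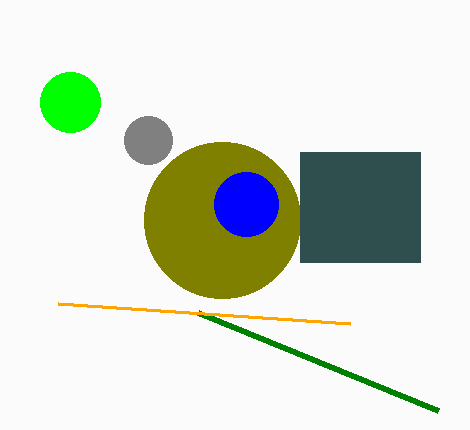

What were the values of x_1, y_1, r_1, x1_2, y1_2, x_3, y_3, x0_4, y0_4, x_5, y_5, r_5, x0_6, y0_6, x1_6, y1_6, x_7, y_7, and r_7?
x_1 = 148
y_1 = 140
r_1 = 24
x1_2 = 438
y1_2 = 410
x_3 = 70
y_3 = 102
x0_4 = 350
y0_4 = 324
x_5 = 222
y_5 = 220
r_5 = 78
x0_6 = 300
y0_6 = 152
x1_6 = 420
y1_6 = 262
x_7 = 246
y_7 = 204
r_7 = 32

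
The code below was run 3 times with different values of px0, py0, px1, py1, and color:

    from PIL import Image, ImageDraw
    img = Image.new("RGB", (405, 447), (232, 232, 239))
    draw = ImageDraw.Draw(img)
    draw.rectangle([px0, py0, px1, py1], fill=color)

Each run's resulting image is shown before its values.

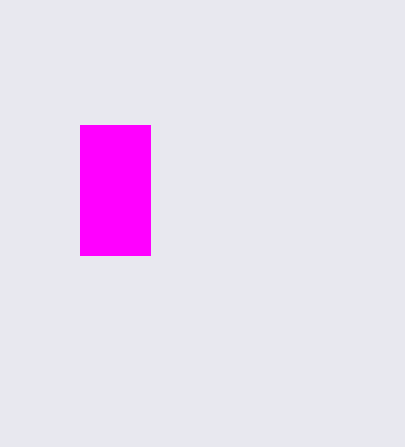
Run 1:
px0 = 80
py0 = 125
px1 = 150
py1 = 255
color = 'magenta'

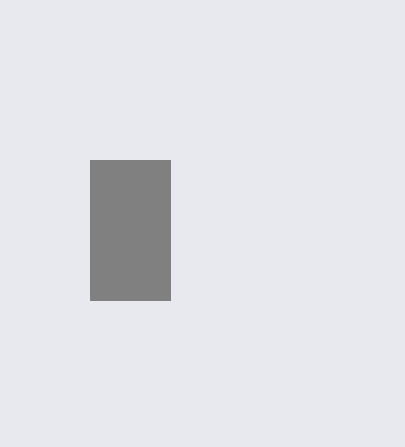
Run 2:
px0 = 90, py0 = 160, px1 = 170, py1 = 300, color = 'gray'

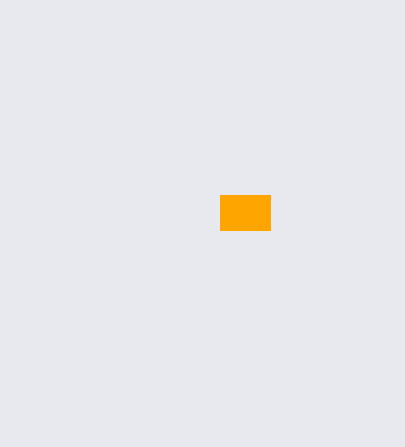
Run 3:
px0 = 220, py0 = 195, px1 = 270, py1 = 230, color = 'orange'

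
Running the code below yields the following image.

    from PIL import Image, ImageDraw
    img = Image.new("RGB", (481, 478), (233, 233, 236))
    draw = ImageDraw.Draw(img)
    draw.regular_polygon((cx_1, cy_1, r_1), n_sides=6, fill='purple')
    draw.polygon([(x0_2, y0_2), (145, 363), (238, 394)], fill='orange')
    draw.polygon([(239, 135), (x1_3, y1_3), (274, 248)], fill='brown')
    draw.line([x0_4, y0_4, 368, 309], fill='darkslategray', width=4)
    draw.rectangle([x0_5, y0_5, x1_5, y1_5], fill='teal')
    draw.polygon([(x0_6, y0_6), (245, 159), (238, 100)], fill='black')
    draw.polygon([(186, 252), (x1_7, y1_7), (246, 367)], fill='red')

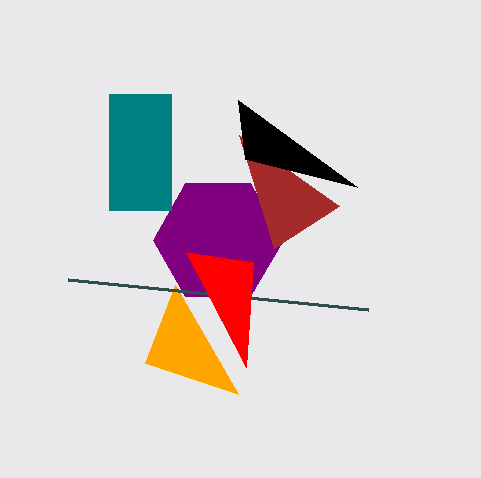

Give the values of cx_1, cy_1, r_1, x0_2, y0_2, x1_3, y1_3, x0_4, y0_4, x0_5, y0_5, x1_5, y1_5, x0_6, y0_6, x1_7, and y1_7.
cx_1 = 218
cy_1 = 240
r_1 = 65
x0_2 = 175
y0_2 = 285
x1_3 = 339
y1_3 = 206
x0_4 = 68
y0_4 = 279
x0_5 = 109
y0_5 = 94
x1_5 = 171
y1_5 = 210
x0_6 = 357
y0_6 = 187
x1_7 = 253
y1_7 = 262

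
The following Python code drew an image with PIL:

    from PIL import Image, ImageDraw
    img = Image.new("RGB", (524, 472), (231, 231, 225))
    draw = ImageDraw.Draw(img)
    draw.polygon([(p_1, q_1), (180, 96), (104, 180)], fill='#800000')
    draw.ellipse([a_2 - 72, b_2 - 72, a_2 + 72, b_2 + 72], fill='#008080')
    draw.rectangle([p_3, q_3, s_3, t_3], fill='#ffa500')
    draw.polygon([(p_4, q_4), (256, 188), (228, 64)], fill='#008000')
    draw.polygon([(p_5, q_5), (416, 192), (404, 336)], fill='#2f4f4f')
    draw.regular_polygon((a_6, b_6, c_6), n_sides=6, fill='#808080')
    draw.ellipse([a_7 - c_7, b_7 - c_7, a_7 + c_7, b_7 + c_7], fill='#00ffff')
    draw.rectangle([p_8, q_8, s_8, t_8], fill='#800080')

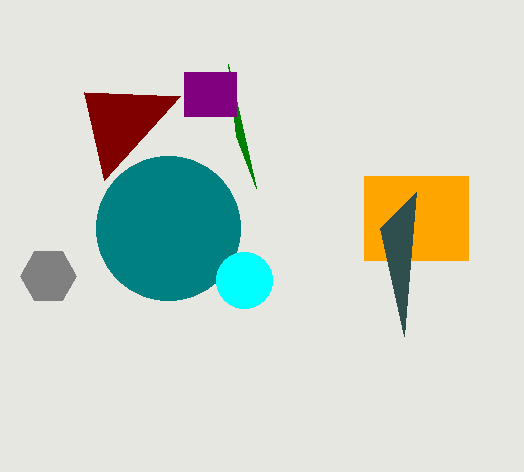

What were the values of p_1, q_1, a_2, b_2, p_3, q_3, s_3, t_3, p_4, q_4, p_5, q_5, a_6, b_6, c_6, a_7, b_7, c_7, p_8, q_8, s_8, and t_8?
p_1 = 84
q_1 = 92
a_2 = 168
b_2 = 228
p_3 = 364
q_3 = 176
s_3 = 468
t_3 = 260
p_4 = 236
q_4 = 136
p_5 = 380
q_5 = 228
a_6 = 48
b_6 = 276
c_6 = 28
a_7 = 244
b_7 = 280
c_7 = 28
p_8 = 184
q_8 = 72
s_8 = 236
t_8 = 116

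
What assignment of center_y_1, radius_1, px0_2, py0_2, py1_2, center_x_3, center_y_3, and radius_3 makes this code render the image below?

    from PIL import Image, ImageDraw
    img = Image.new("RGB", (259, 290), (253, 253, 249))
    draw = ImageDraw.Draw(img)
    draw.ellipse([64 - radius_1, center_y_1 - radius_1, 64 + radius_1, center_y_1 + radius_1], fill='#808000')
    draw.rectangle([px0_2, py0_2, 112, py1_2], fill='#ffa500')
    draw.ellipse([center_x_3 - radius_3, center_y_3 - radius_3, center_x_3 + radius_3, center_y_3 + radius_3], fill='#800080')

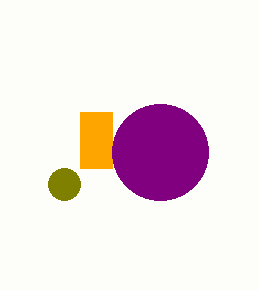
center_y_1 = 184
radius_1 = 16
px0_2 = 80
py0_2 = 112
py1_2 = 168
center_x_3 = 160
center_y_3 = 152
radius_3 = 48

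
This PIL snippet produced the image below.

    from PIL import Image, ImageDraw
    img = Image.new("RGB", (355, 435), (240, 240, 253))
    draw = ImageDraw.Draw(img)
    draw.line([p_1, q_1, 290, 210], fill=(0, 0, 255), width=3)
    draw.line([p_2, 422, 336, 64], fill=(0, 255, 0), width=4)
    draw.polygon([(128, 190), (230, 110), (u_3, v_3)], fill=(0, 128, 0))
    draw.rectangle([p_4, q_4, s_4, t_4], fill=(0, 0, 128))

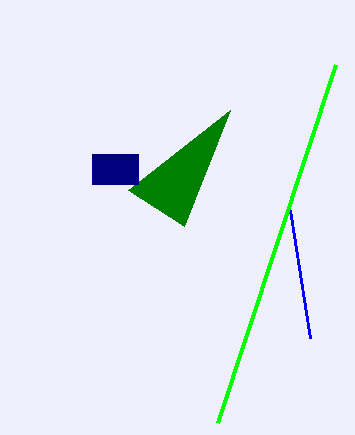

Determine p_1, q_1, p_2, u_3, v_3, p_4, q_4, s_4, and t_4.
p_1 = 310, q_1 = 338, p_2 = 218, u_3 = 184, v_3 = 226, p_4 = 92, q_4 = 154, s_4 = 138, t_4 = 184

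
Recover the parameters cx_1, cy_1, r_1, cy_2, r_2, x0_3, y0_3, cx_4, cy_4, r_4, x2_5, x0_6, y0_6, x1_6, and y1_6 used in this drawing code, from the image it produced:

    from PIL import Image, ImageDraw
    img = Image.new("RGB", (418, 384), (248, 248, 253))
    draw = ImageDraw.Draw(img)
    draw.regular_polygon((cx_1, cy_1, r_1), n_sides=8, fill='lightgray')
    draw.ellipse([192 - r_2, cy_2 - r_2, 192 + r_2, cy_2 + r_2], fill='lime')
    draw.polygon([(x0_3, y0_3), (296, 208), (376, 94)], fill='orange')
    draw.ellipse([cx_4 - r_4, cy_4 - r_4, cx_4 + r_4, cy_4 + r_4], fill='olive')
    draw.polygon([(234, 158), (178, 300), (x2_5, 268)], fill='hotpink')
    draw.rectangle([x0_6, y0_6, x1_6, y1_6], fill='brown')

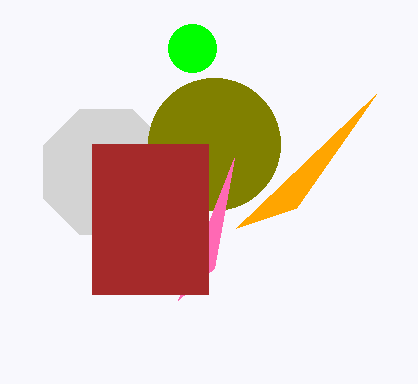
cx_1 = 106, cy_1 = 172, r_1 = 68, cy_2 = 48, r_2 = 24, x0_3 = 236, y0_3 = 228, cx_4 = 214, cy_4 = 144, r_4 = 66, x2_5 = 214, x0_6 = 92, y0_6 = 144, x1_6 = 208, y1_6 = 294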